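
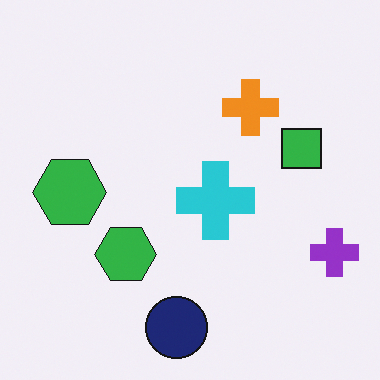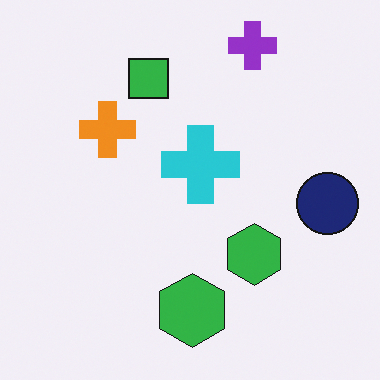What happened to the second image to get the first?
The first image is the second rotated 90° clockwise.

The purple cross sits in the top of the second image and the right of the first — consistent with a whole-image 90° clockwise rotation.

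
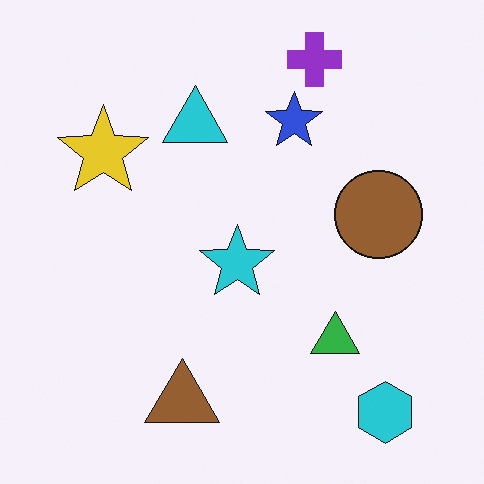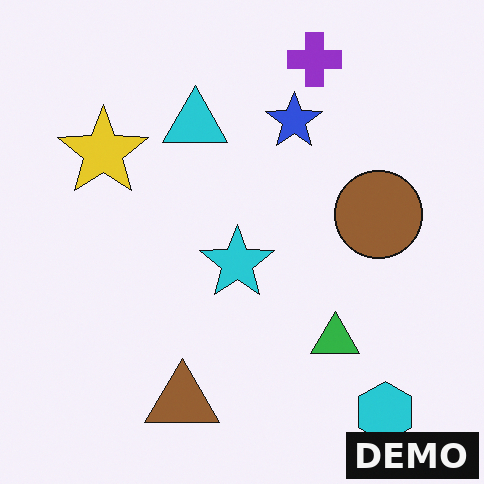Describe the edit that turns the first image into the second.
Watermarked with the text "DEMO" in the lower-right corner.

A dark label reading "DEMO" appears in the lower-right corner.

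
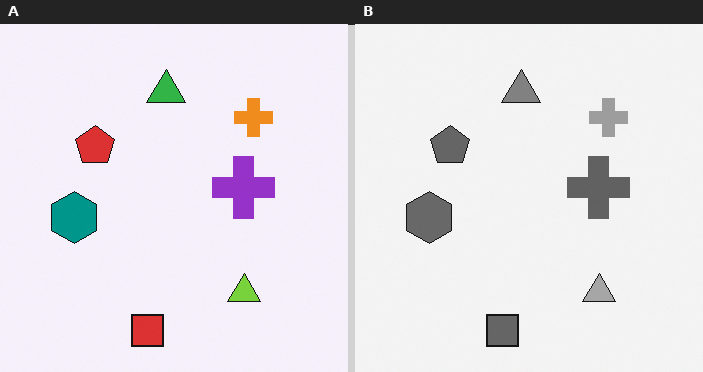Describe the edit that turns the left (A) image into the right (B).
Converted to grayscale.

All color is removed — every shape is now a shade of grey.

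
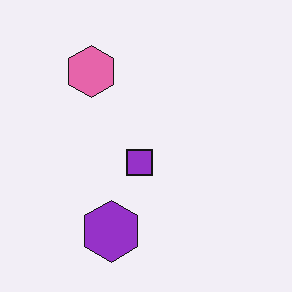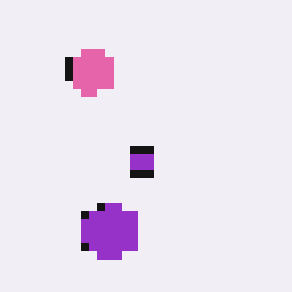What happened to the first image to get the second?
It was pixelated into visible square blocks.

Shapes are reduced to large square blocks; fine edges and outlines are lost — a downscale-then-upscale (mosaic) effect.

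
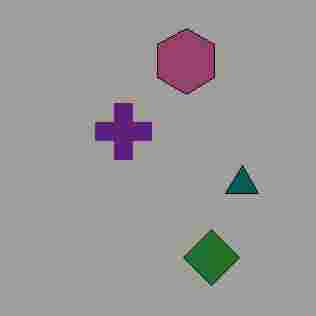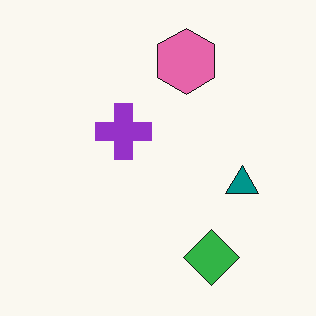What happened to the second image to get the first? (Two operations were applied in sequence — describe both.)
The transformation is: noticeably darkened, then degraded with heavy JPEG compression.

Every pixel — background and shapes alike — is uniformly darkened. Blocky 8×8 compression artifacts appear around shape edges and the flat background shows ringing — characteristic JPEG degradation.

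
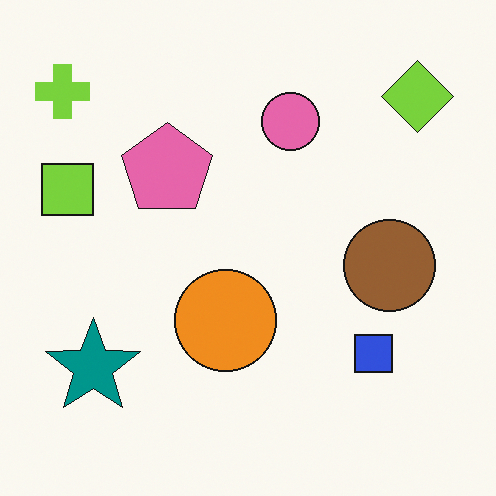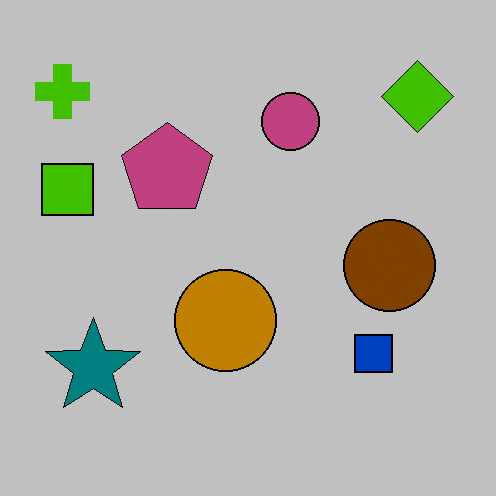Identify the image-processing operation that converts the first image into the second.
This is the original image heavily posterized to just a handful of flat colors.

Each flat color has snapped to a coarser quantized level — most visibly, the near-white background has dropped to a flat grey.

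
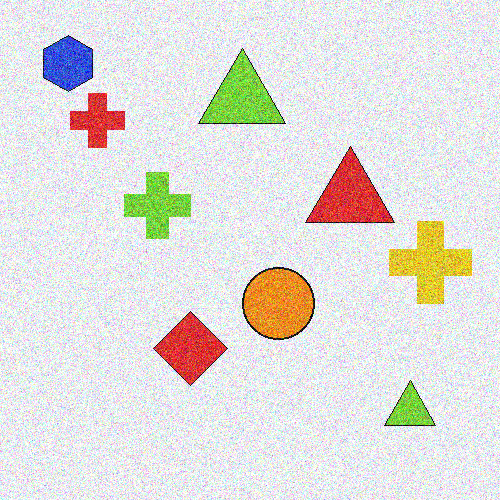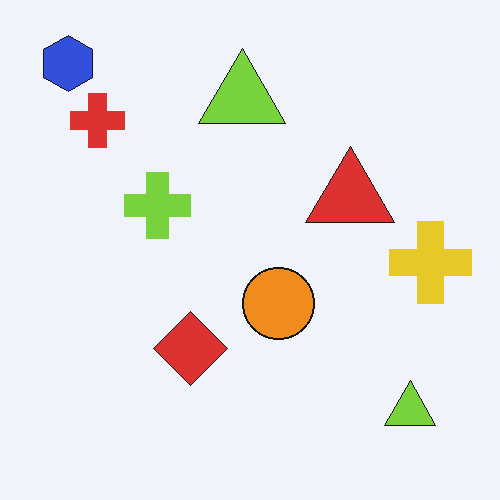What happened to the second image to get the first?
The first image is the second degraded with strong gaussian noise.

Random speckle covers the whole image, including the flat background.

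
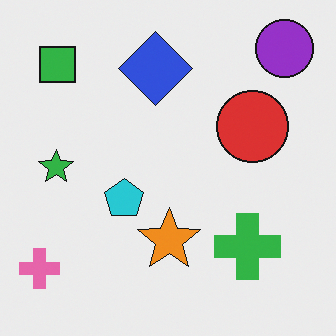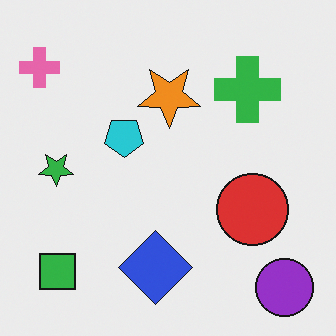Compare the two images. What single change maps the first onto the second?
The second image is the first flipped vertically (top ↔ bottom).

The purple circle is in the top-right of the first image and the bottom-right of the second — shapes on opposite sides of the horizontal midline have swapped in a mirror flip.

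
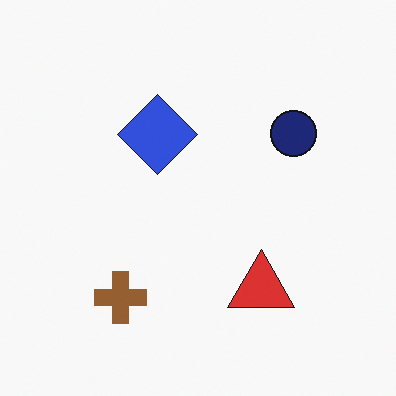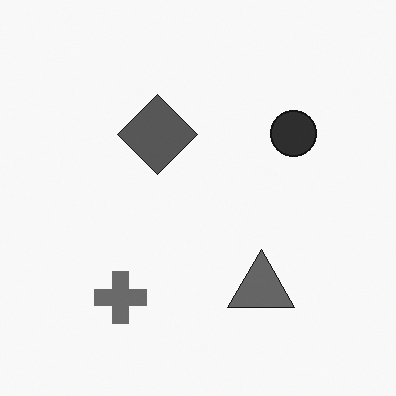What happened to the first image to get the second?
The transformation is: converted to grayscale.

All color is removed — every shape is now a shade of grey.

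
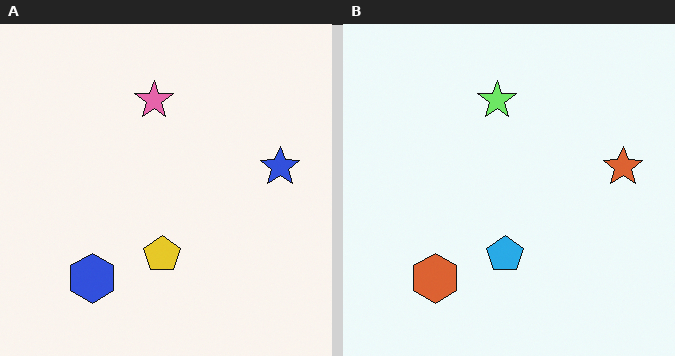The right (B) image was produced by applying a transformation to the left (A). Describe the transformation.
This is the original image hue-shifted by a moderate amount.

Every shape's color has rotated by the same amount around the hue wheel — a uniform hue shift.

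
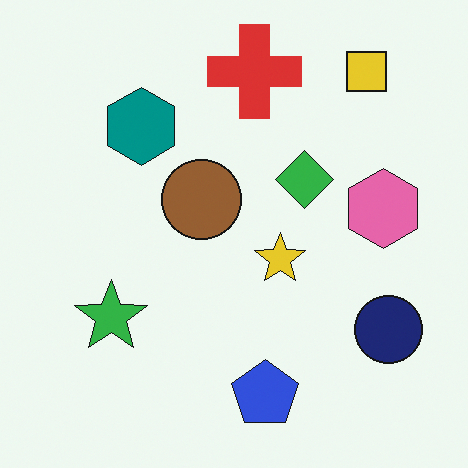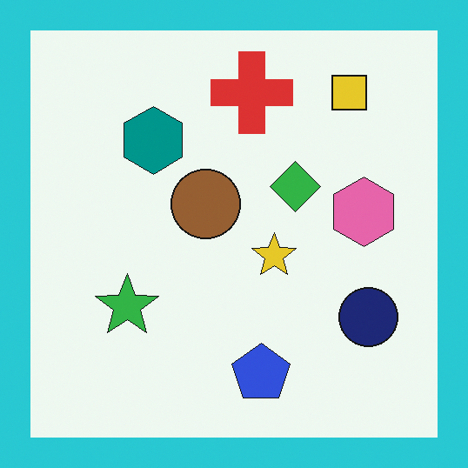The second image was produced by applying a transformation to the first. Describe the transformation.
The transformation is: framed with a cyan border.

A solid cyan frame runs around the edge of the second image, with the content slightly shrunk inside it.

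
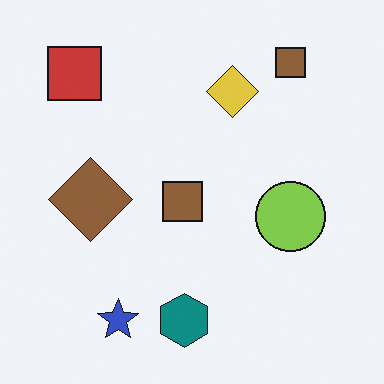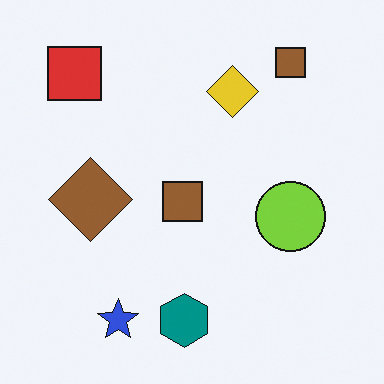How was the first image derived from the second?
The first image is the second slightly desaturated.

All colors are more muted and greyish — a global saturation change.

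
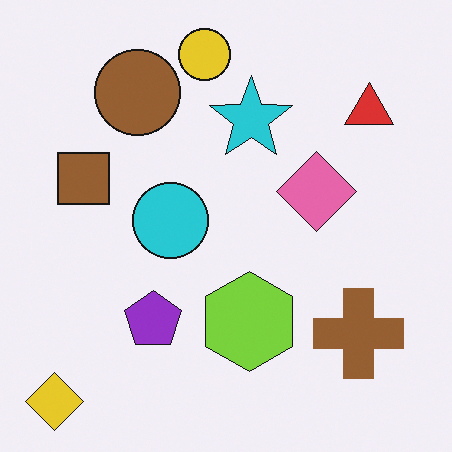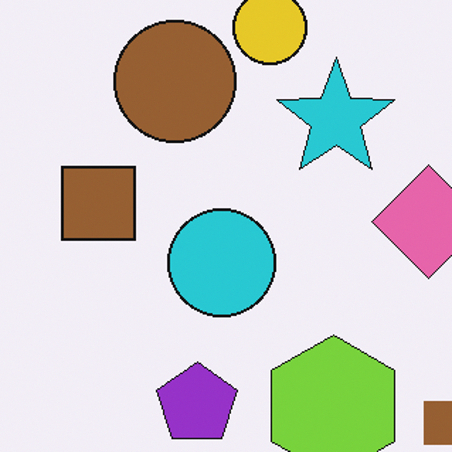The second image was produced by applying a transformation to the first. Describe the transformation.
Cropped slightly and scaled back up.

The visible shapes are larger and the field of view is narrower; shapes near the original edges may be partly or wholly outside the frame — a crop-and-rescale.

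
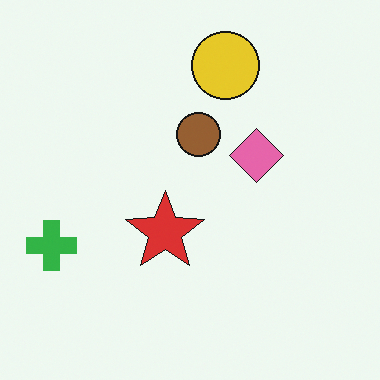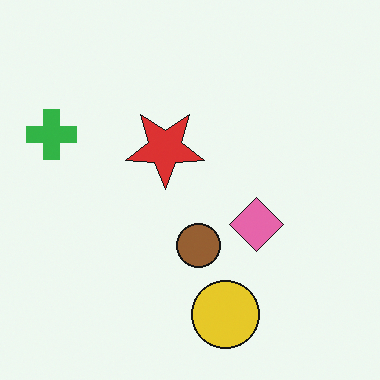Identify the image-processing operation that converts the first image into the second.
The transformation is: flipped vertically (top ↔ bottom).

The yellow circle is in the top of the first image and the bottom of the second — shapes on opposite sides of the horizontal midline have swapped in a mirror flip.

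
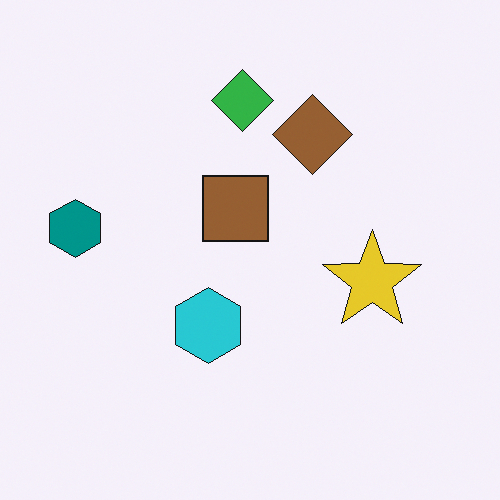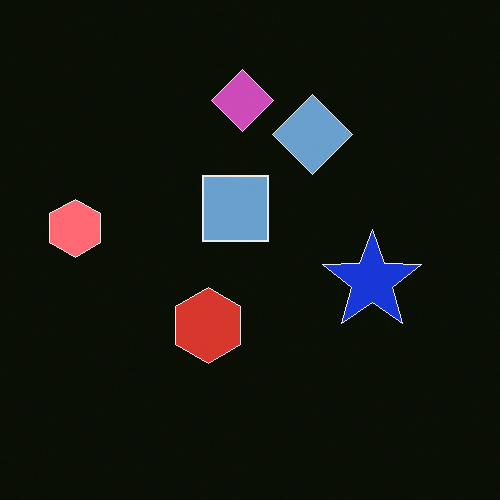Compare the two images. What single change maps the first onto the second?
This is the original image color-inverted (negative).

The light background has become dark and every shape's color is its complement — a photographic negative.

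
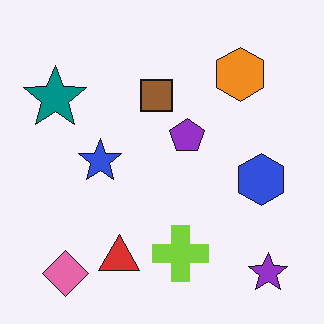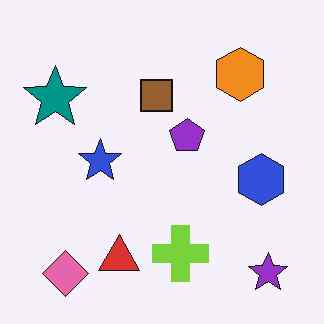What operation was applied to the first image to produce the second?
It was given moderate JPEG compression.

Blocky 8×8 compression artifacts appear around shape edges and the flat background shows ringing — characteristic JPEG degradation.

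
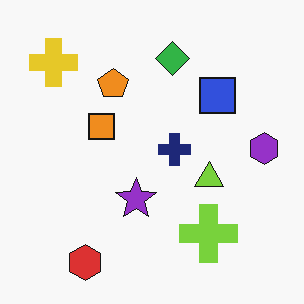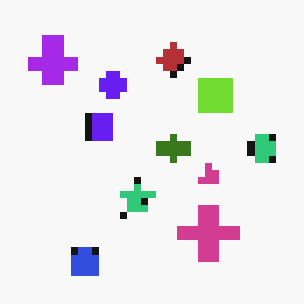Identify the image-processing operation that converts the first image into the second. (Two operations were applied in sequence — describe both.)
It was hue-shifted through roughly half the color wheel, then moderately pixelated.

Every shape's color has rotated by the same amount around the hue wheel — a uniform hue shift. Shapes are reduced to large square blocks; fine edges and outlines are lost — a downscale-then-upscale (mosaic) effect.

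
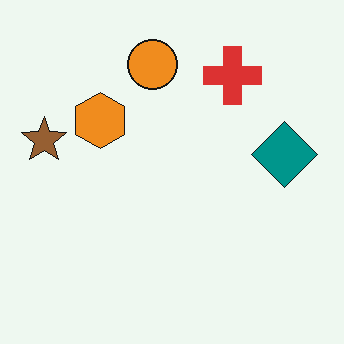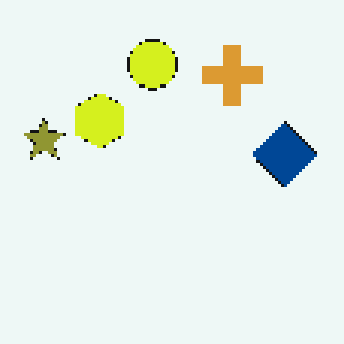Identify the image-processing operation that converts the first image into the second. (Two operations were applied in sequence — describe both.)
It was hue-shifted by a small amount, then mildly pixelated.

Every shape's color has rotated by the same amount around the hue wheel — a uniform hue shift. Shapes are reduced to large square blocks; fine edges and outlines are lost — a downscale-then-upscale (mosaic) effect.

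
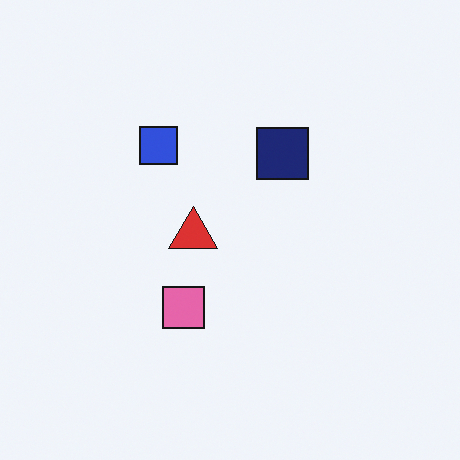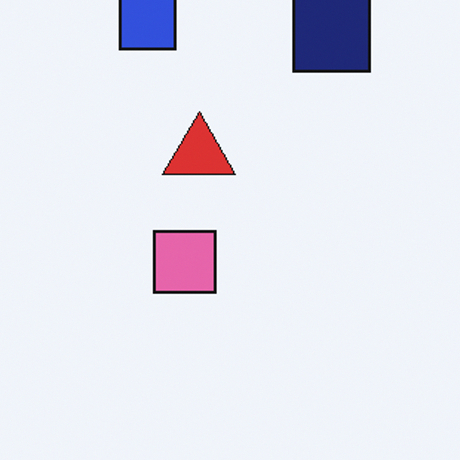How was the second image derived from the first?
The second image is the first cropped to a modestly smaller region and rescaled.

The visible shapes are larger and the field of view is narrower; shapes near the original edges may be partly or wholly outside the frame — a crop-and-rescale.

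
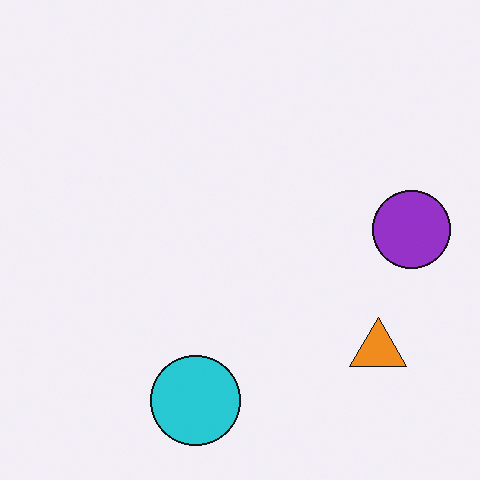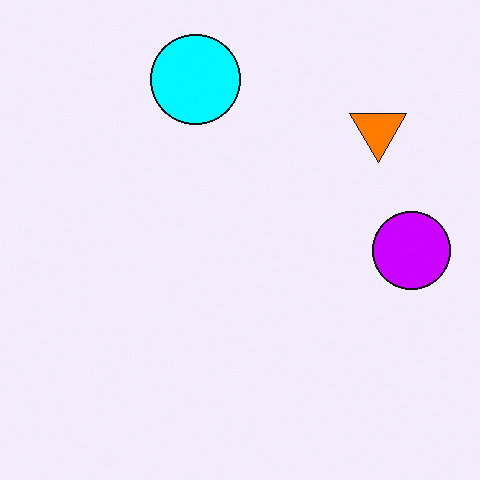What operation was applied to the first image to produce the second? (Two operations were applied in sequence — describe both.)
This is the original image heavily oversaturated, then flipped vertically (top ↔ bottom).

All colors are more vivid — a global saturation change. The cyan circle is in the bottom of the first image and the top of the second — shapes on opposite sides of the horizontal midline have swapped in a mirror flip.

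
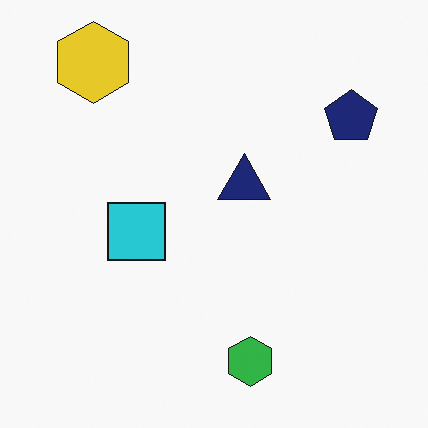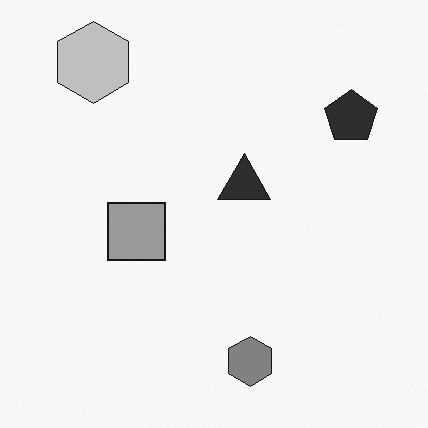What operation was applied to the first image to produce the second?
Converted to grayscale.

All color is removed — every shape is now a shade of grey.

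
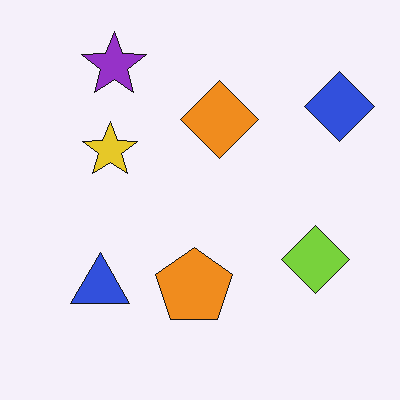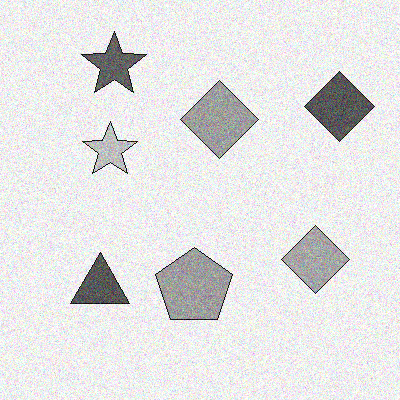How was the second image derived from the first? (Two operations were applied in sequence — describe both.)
The image was converted to grayscale, then degraded with moderate additive noise.

All color is removed — every shape is now a shade of grey. Random speckle covers the whole image, including the flat background.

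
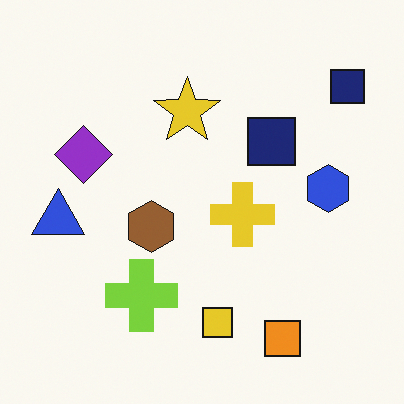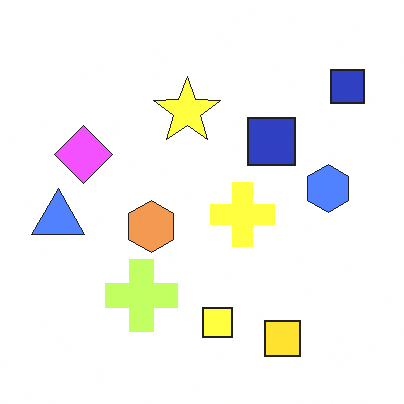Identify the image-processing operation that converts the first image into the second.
Substantially brightened.

Every pixel — background and shapes alike — is uniformly brightened.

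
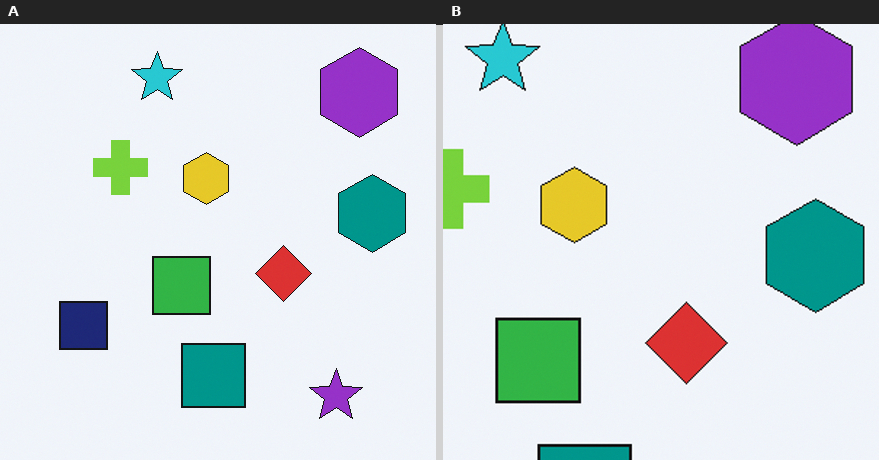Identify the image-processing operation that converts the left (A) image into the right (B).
The right (B) image is the left (A) cropped to a modestly smaller region and rescaled.

The visible shapes are larger and the field of view is narrower; shapes near the original edges may be partly or wholly outside the frame — a crop-and-rescale.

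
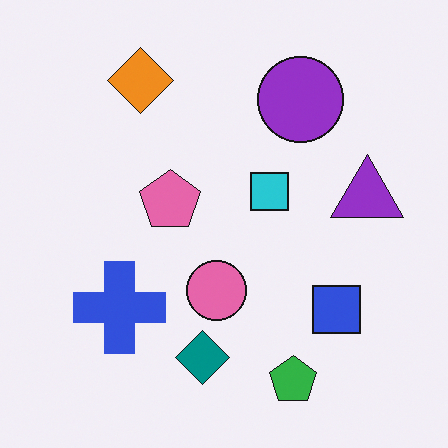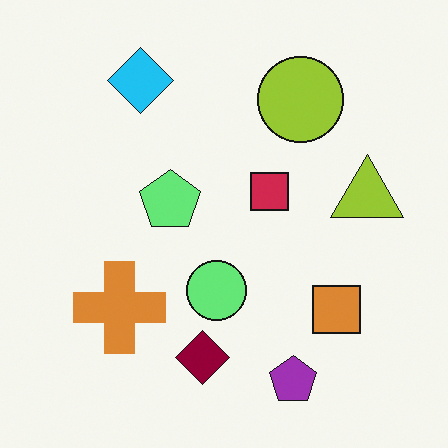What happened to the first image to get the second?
The transformation is: hue-shifted through roughly half the color wheel.

Every shape's color has rotated by the same amount around the hue wheel — a uniform hue shift.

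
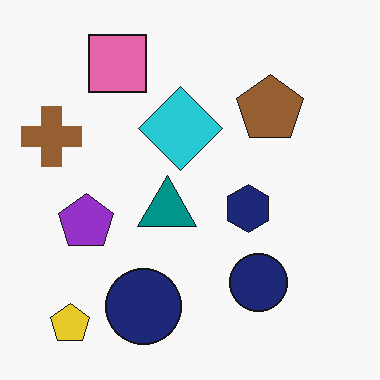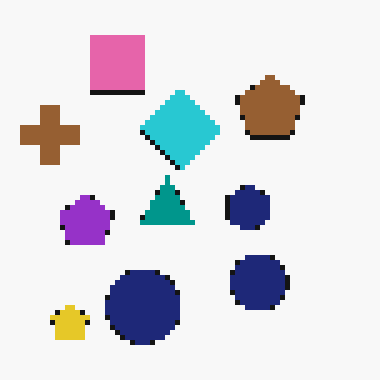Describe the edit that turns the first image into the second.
The second image is the first mildly pixelated.

Shapes are reduced to large square blocks; fine edges and outlines are lost — a downscale-then-upscale (mosaic) effect.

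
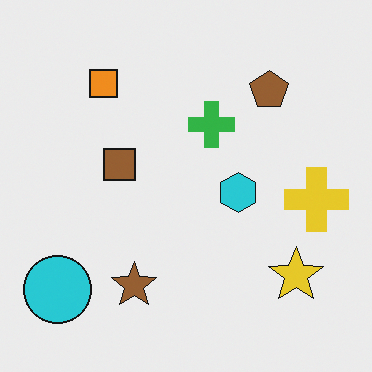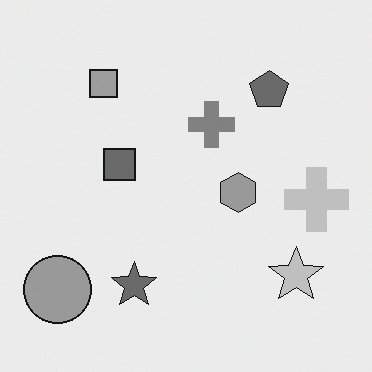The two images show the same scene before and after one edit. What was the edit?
It was converted to grayscale.

All color is removed — every shape is now a shade of grey.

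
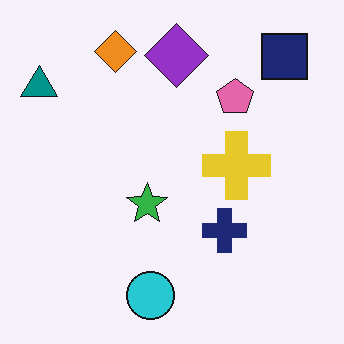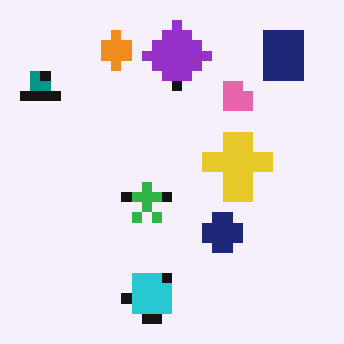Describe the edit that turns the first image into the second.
The second image is the first coarsely pixelated.

Shapes are reduced to large square blocks; fine edges and outlines are lost — a downscale-then-upscale (mosaic) effect.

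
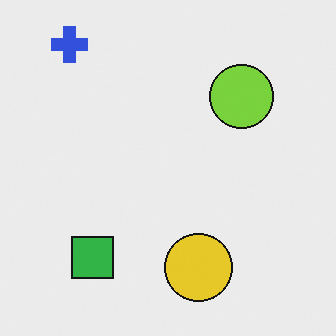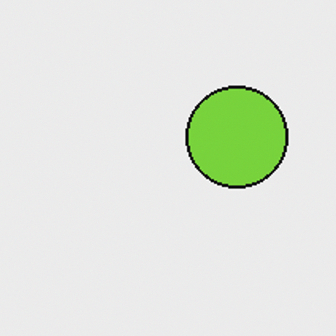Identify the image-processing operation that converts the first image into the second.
Cropped slightly and scaled back up.

The visible shapes are larger and the field of view is narrower; shapes near the original edges may be partly or wholly outside the frame — a crop-and-rescale.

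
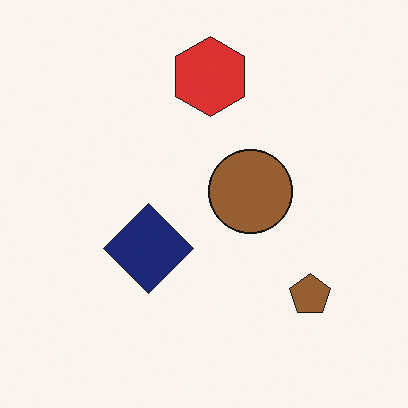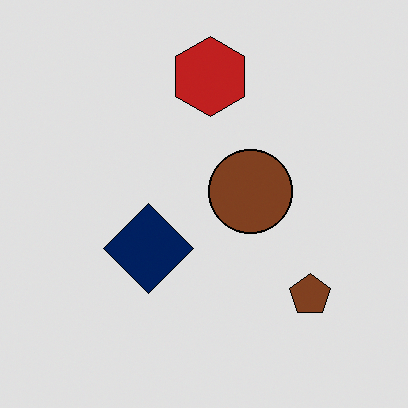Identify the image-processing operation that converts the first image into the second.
The image was posterized to a reduced palette.

Each flat color has snapped to a coarser quantized level — most visibly, the near-white background has dropped to a flat grey.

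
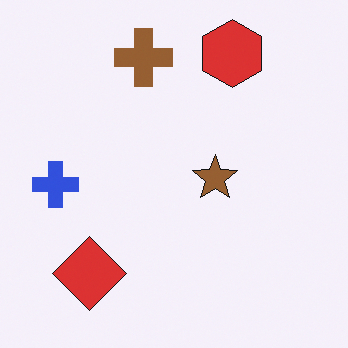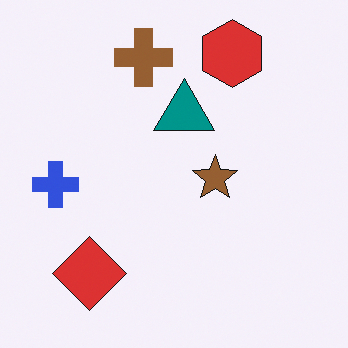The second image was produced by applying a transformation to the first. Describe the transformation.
The image was overlaid with an additional teal triangle.

A teal triangle appears in the second image that is absent from the first.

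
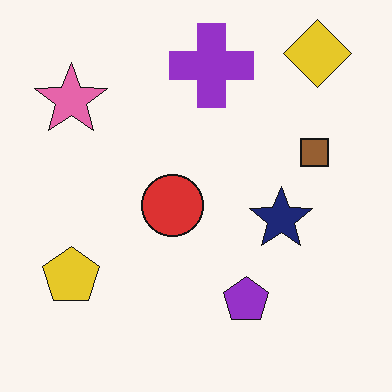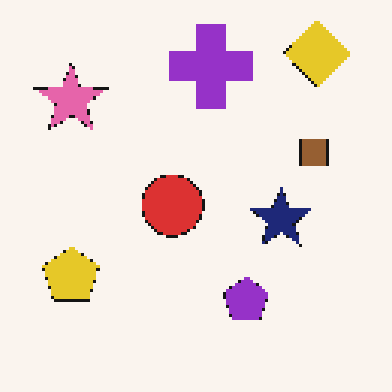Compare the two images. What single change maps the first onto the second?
The image was lightly pixelated (a mild mosaic effect).

Shapes are reduced to large square blocks; fine edges and outlines are lost — a downscale-then-upscale (mosaic) effect.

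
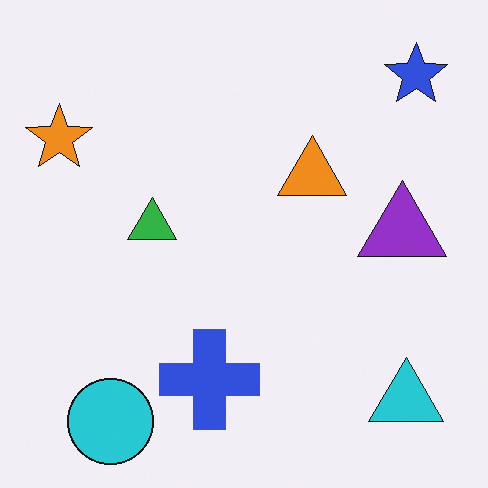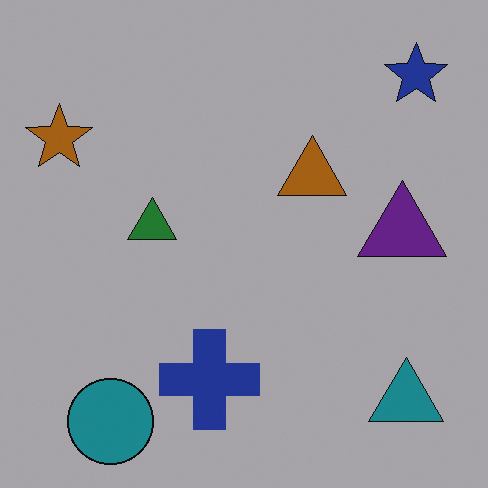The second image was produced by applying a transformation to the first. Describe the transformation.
This is the original image darkened a lot.

Every pixel — background and shapes alike — is uniformly darkened.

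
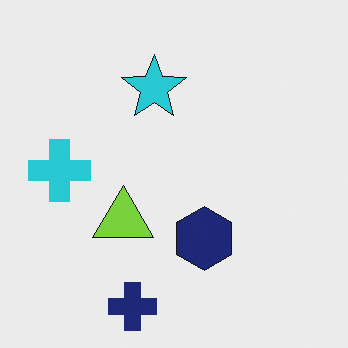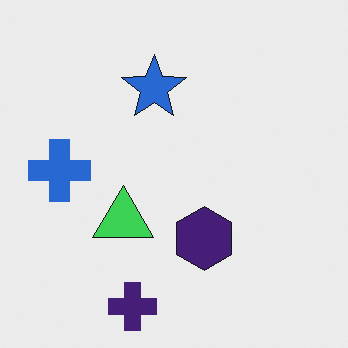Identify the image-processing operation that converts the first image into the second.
The image was hue-shifted by a small amount.

Every shape's color has rotated by the same amount around the hue wheel — a uniform hue shift.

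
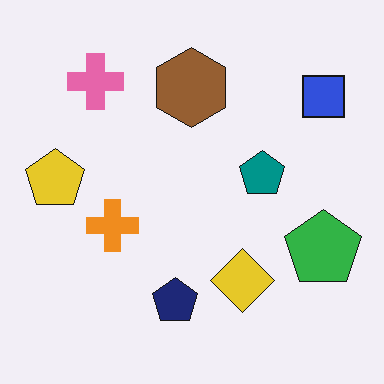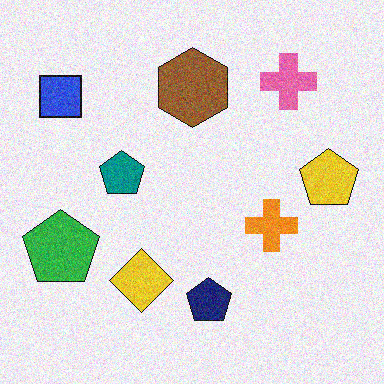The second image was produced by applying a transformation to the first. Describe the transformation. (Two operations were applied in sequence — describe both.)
It was flipped horizontally (left ↔ right), then degraded with visible gaussian noise.

The yellow pentagon is in the left of the first image and the right of the second — shapes on opposite sides of the vertical midline have swapped in a mirror flip. Random speckle covers the whole image, including the flat background.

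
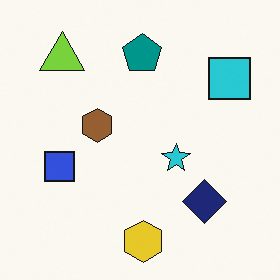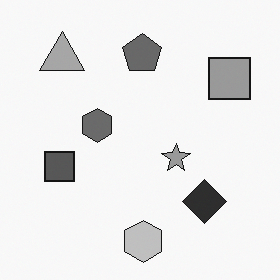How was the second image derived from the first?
The second image is the first converted to grayscale.

All color is removed — every shape is now a shade of grey.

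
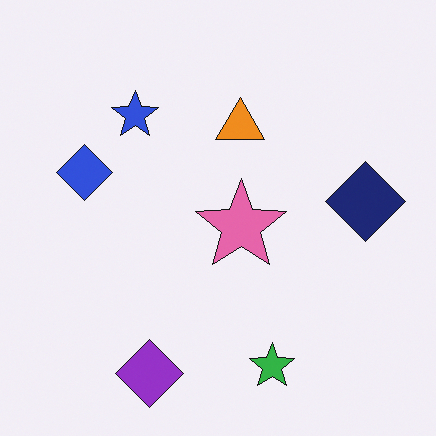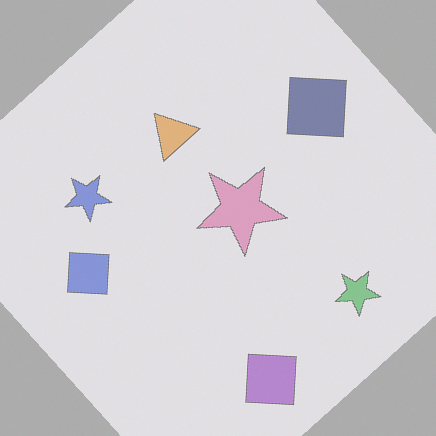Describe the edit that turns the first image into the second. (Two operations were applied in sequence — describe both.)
It was rotated counter-clockwise by a large amount — several tens of degrees, then washed out (contrast reduced).

Every shape is tilted by the same angle and the image corners show triangular fill wedges — a whole-image rotation by a non-right angle. Tones are pushed toward mid-grey across the whole image — a global contrast change.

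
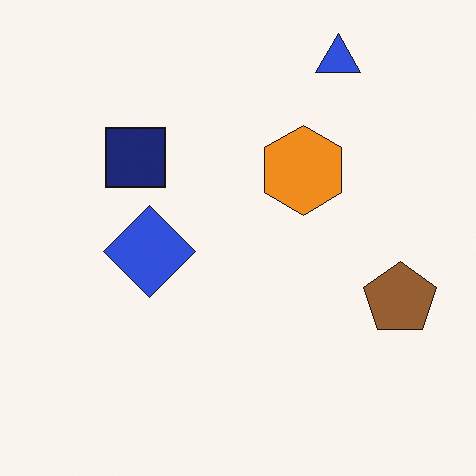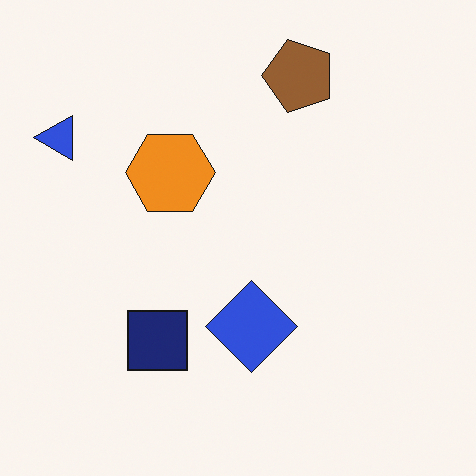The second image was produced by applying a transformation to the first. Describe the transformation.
This is the original image rotated 90° counter-clockwise.

The blue triangle sits in the top-right of the first image and the top-left of the second — consistent with a whole-image 90° counter-clockwise rotation.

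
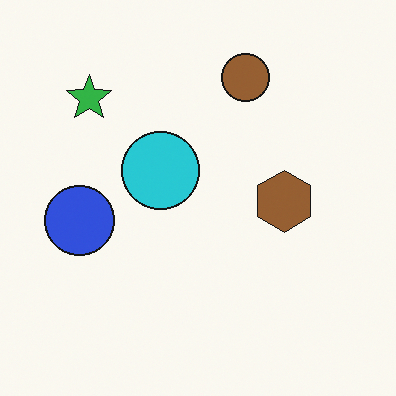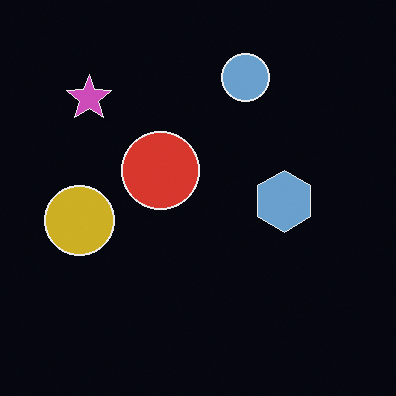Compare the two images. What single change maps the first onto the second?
The second image is the first color-inverted (negative).

The light background has become dark and every shape's color is its complement — a photographic negative.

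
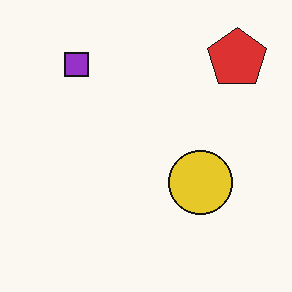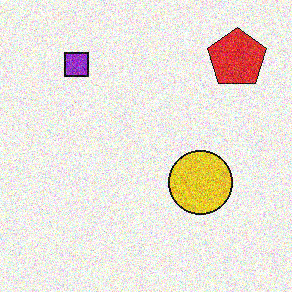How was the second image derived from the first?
The transformation is: degraded with heavy additive noise.

Random speckle covers the whole image, including the flat background.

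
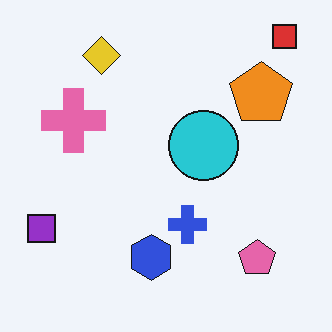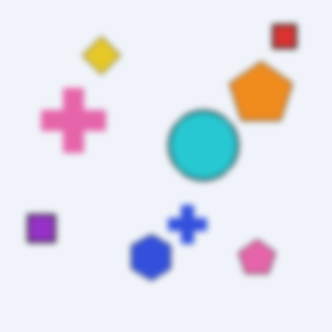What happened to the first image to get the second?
The second image is the first noticeably gaussian-blurred.

Shape edges and outlines are uniformly softened across the whole image.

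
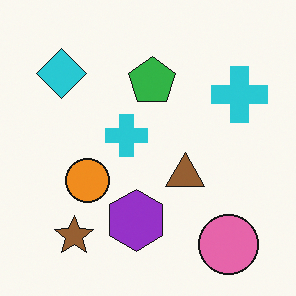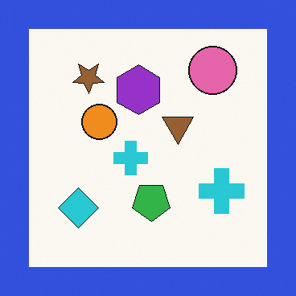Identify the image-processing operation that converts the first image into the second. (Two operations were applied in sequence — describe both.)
This is the original image flipped vertically (top ↔ bottom), then framed with a blue border.

The pink circle is in the bottom-right of the first image and the top-right of the second — shapes on opposite sides of the horizontal midline have swapped in a mirror flip. A solid blue frame runs around the edge of the second image, with the content slightly shrunk inside it.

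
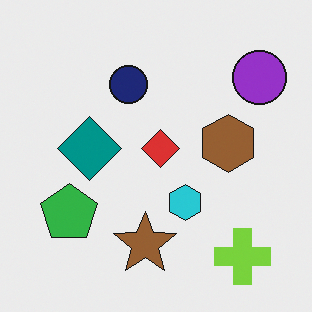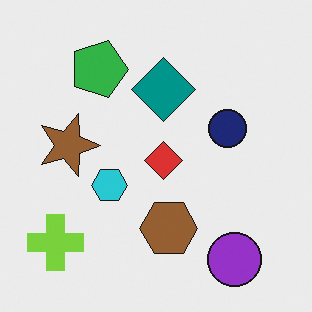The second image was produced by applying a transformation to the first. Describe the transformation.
The second image is the first rotated 90° clockwise.

The lime cross sits in the bottom-right of the first image and the bottom-left of the second — consistent with a whole-image 90° clockwise rotation.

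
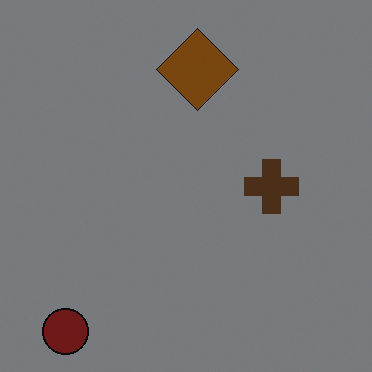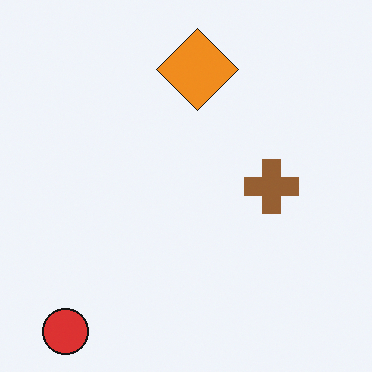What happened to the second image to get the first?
The image was darkened a lot.

Every pixel — background and shapes alike — is uniformly darkened.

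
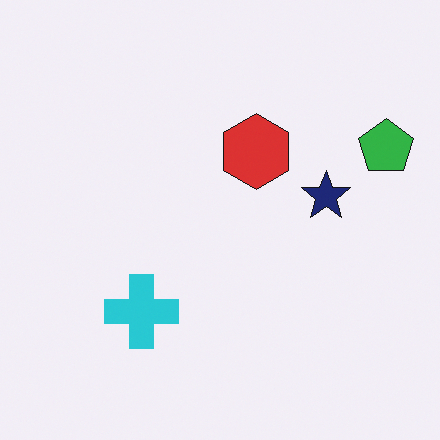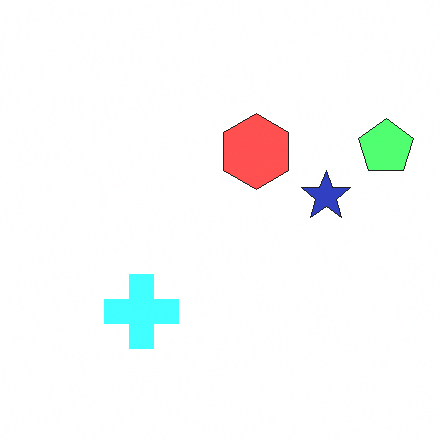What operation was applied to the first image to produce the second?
This is the original image noticeably brightened.

Every pixel — background and shapes alike — is uniformly brightened.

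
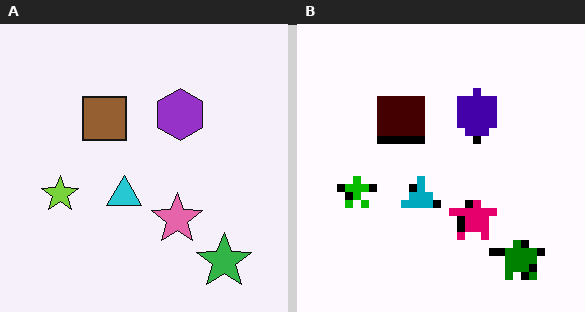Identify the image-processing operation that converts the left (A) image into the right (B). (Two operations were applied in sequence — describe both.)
The image was pixelated into visible square blocks, then boosted in contrast.

Shapes are reduced to large square blocks; fine edges and outlines are lost — a downscale-then-upscale (mosaic) effect. Tones are pushed away from mid-grey across the whole image — a global contrast change.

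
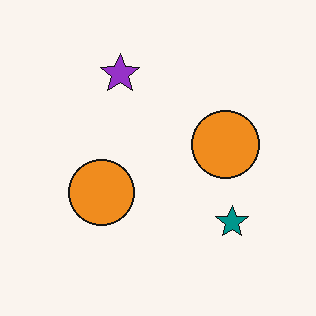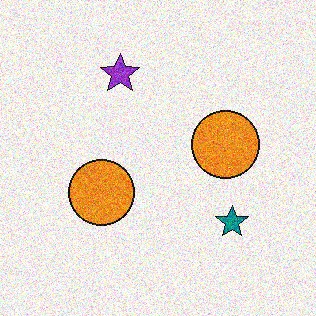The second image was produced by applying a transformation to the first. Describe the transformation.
This is the original image degraded with strong gaussian noise.

Random speckle covers the whole image, including the flat background.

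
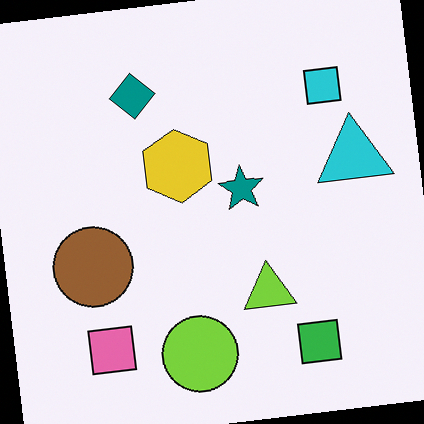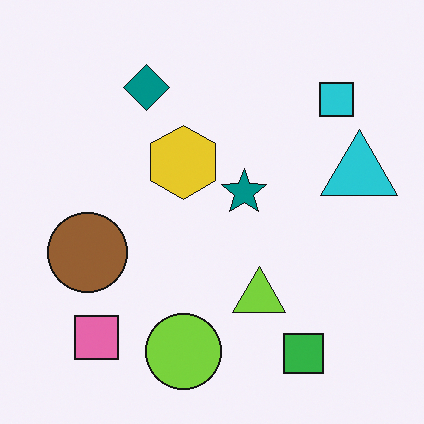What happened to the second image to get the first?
It was rotated counter-clockwise by a slight angle.

Every shape is tilted by the same angle and the image corners show triangular fill wedges — a whole-image rotation by a non-right angle.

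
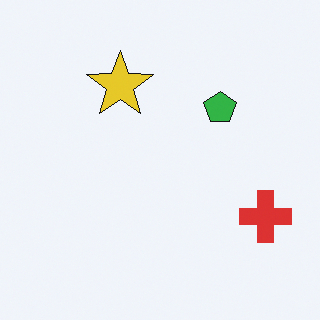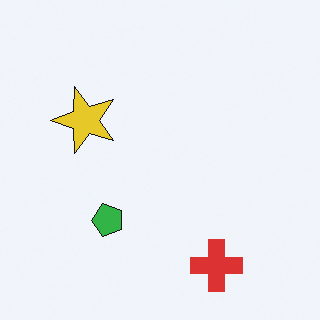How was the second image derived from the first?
The second image is the first transposed (reflected across the top-left ↔ bottom-right diagonal).

Shapes have swapped their row and column positions — what was in the top-right is now in the bottom-left — a diagonal reflection.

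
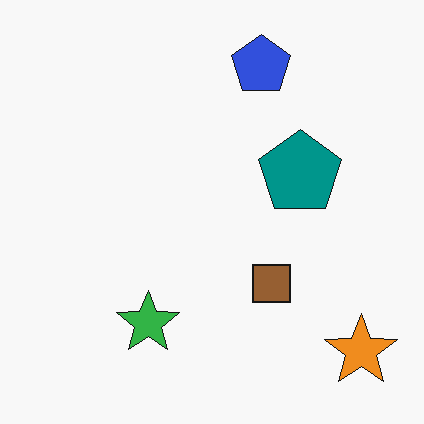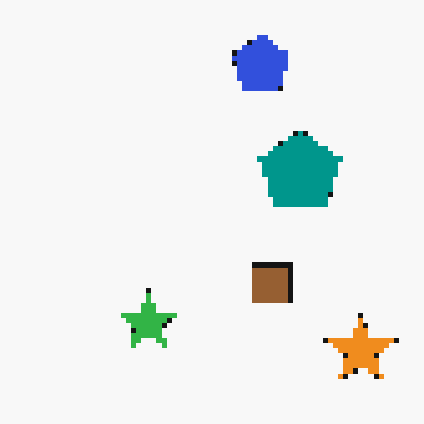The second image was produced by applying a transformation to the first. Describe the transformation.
It was lightly pixelated (a mild mosaic effect).

Shapes are reduced to large square blocks; fine edges and outlines are lost — a downscale-then-upscale (mosaic) effect.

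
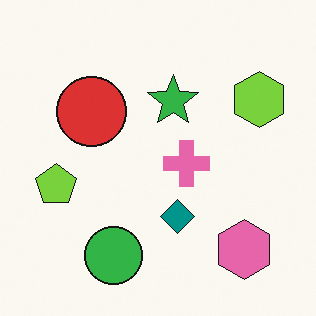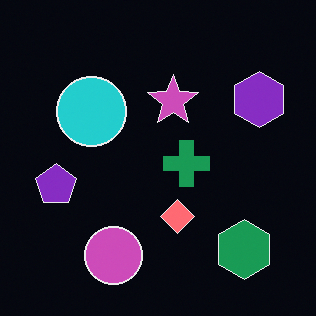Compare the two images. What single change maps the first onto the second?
It was color-inverted (negative).

The light background has become dark and every shape's color is its complement — a photographic negative.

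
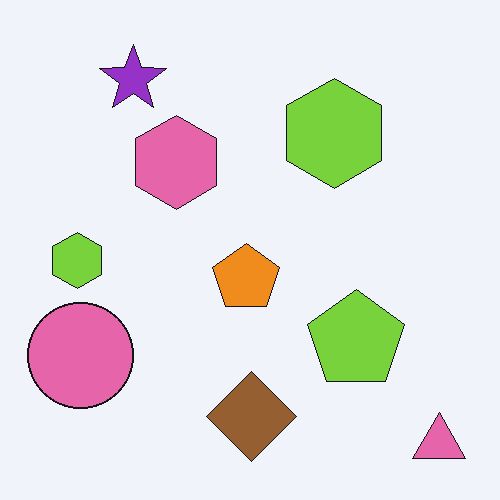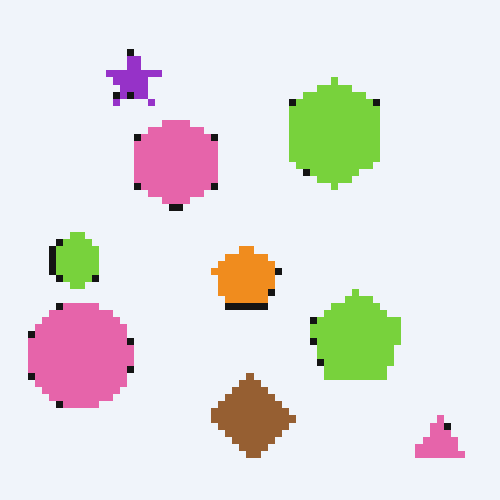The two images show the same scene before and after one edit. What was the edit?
The transformation is: pixelated into visible square blocks.

Shapes are reduced to large square blocks; fine edges and outlines are lost — a downscale-then-upscale (mosaic) effect.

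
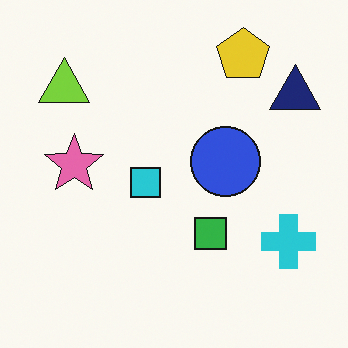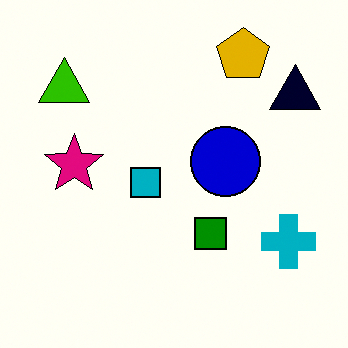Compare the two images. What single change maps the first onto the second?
This is the original image given much higher contrast.

Tones are pushed away from mid-grey across the whole image — a global contrast change.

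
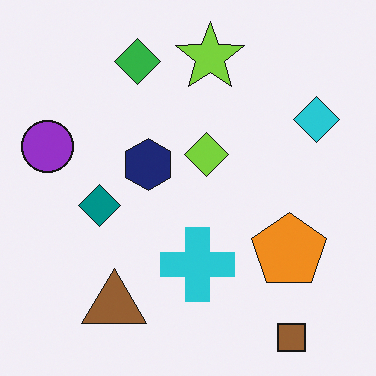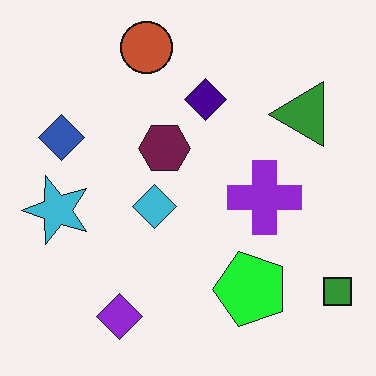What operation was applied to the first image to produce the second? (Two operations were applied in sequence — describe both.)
It was hue-shifted noticeably, then transposed (reflected across the top-left ↔ bottom-right diagonal).

Every shape's color has rotated by the same amount around the hue wheel — a uniform hue shift. Shapes have swapped their row and column positions — what was in the top-right is now in the bottom-left — a diagonal reflection.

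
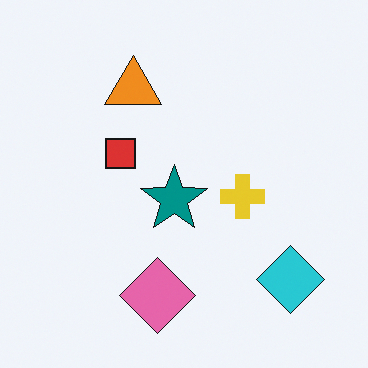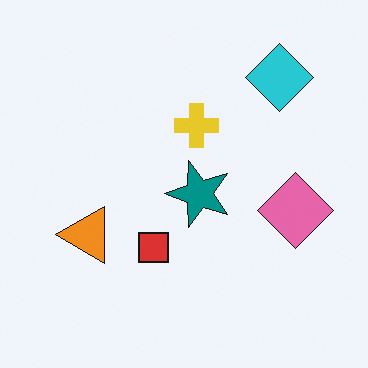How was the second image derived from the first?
The second image is the first rotated 90° counter-clockwise.

The cyan diamond sits in the bottom-right of the first image and the top-right of the second — consistent with a whole-image 90° counter-clockwise rotation.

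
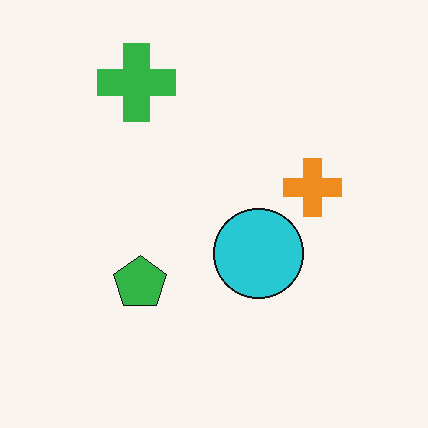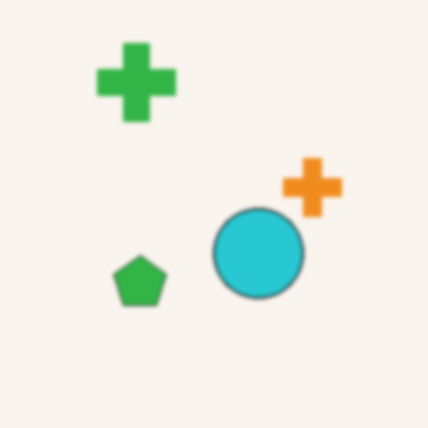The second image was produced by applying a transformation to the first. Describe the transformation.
The image was slightly softened.

Shape edges and outlines are uniformly softened across the whole image.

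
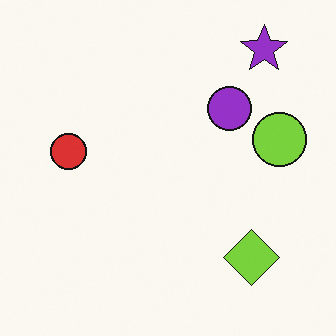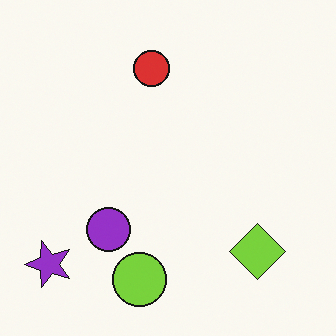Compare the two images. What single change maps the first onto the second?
The transformation is: transposed (reflected across the top-left ↔ bottom-right diagonal).

Shapes have swapped their row and column positions — what was in the top-right is now in the bottom-left — a diagonal reflection.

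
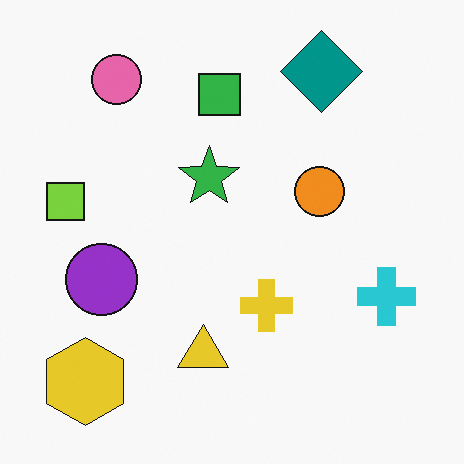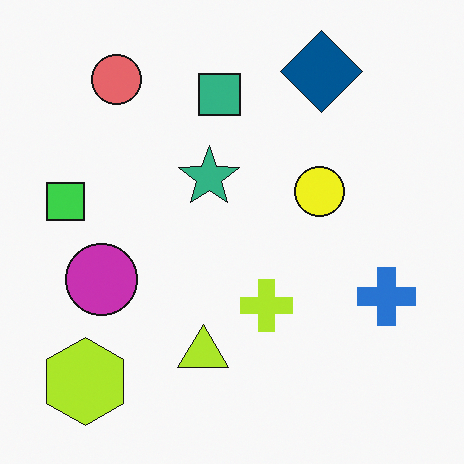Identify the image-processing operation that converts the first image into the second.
This is the original image hue-shifted slightly.

Every shape's color has rotated by the same amount around the hue wheel — a uniform hue shift.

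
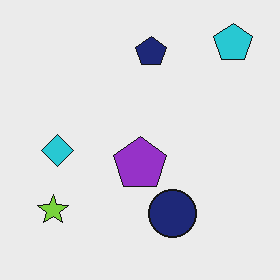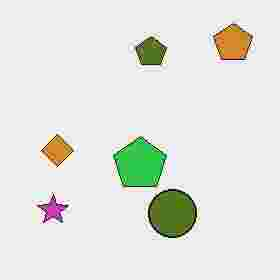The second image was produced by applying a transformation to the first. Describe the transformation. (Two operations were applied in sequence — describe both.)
Hue-shifted by a large amount, then degraded with heavy JPEG compression.

Every shape's color has rotated by the same amount around the hue wheel — a uniform hue shift. Blocky 8×8 compression artifacts appear around shape edges and the flat background shows ringing — characteristic JPEG degradation.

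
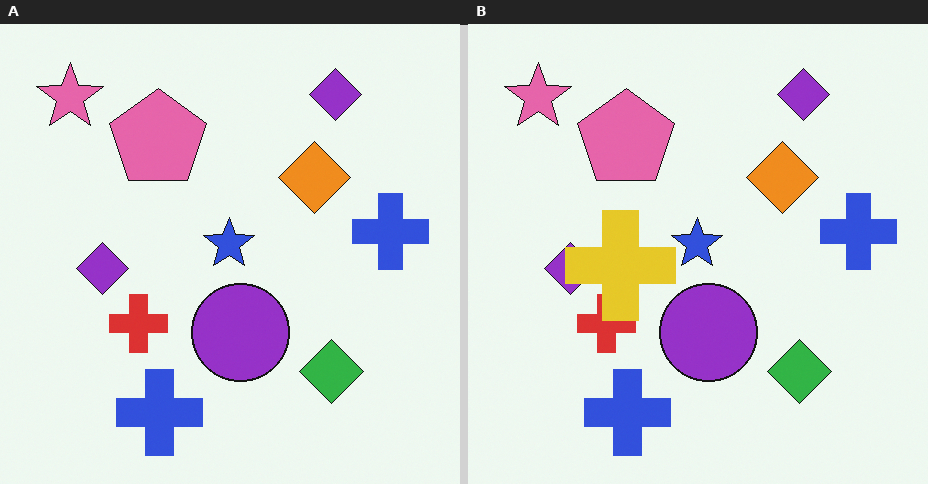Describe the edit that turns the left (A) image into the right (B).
It was overlaid with an additional yellow cross.

A yellow cross appears in the right (B) image that is absent from the left (A).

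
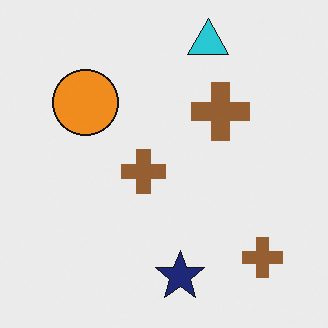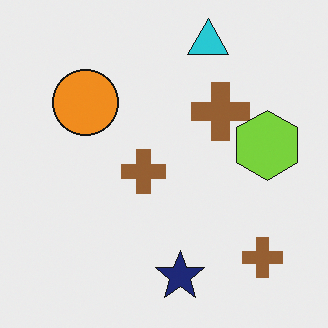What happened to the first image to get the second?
It was overlaid with an additional lime hexagon.

A lime hexagon appears in the second image that is absent from the first.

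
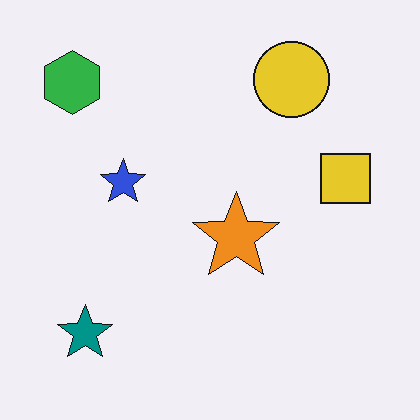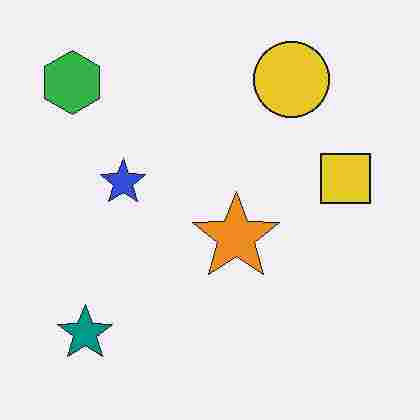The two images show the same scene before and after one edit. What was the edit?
The image was heavily JPEG-compressed with obvious blocking artifacts.

Blocky 8×8 compression artifacts appear around shape edges and the flat background shows ringing — characteristic JPEG degradation.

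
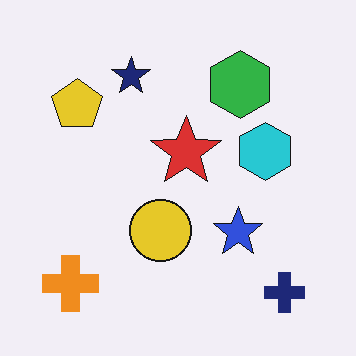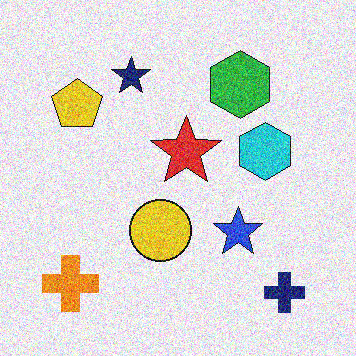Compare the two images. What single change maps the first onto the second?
The image was degraded with a thick layer of grain.

Random speckle covers the whole image, including the flat background.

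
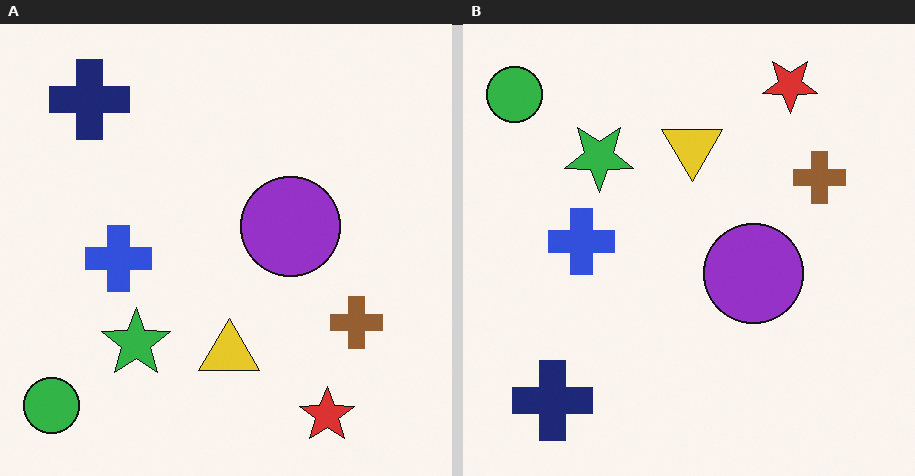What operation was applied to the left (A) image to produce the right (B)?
The right (B) image is the left (A) flipped vertically (top ↔ bottom).

The red star is in the bottom-right of the left (A) image and the top-right of the right (B) — shapes on opposite sides of the horizontal midline have swapped in a mirror flip.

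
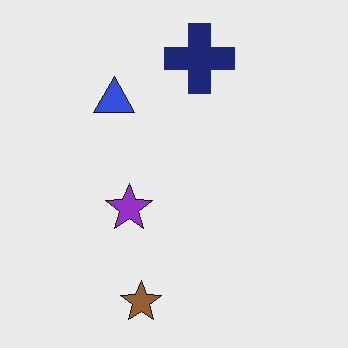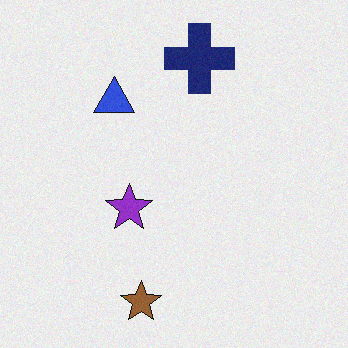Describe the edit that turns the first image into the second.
This is the original image degraded with a light layer of grain.

Random speckle covers the whole image, including the flat background.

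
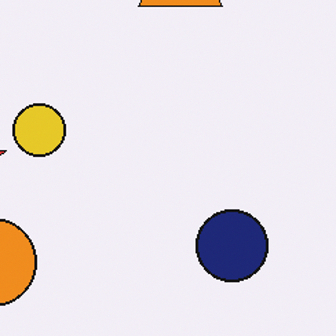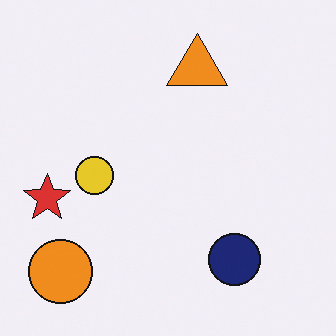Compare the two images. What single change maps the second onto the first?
The image was cropped to a modestly smaller region and rescaled.

The visible shapes are larger and the field of view is narrower; shapes near the original edges may be partly or wholly outside the frame — a crop-and-rescale.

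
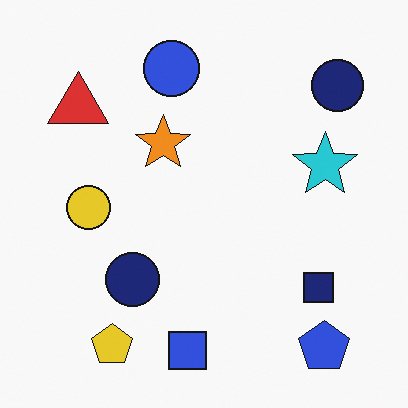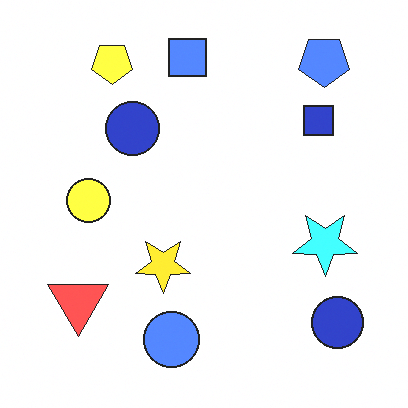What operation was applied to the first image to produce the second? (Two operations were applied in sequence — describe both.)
Noticeably brightened, then flipped vertically (top ↔ bottom).

Every pixel — background and shapes alike — is uniformly brightened. The blue square is in the bottom of the first image and the top of the second — shapes on opposite sides of the horizontal midline have swapped in a mirror flip.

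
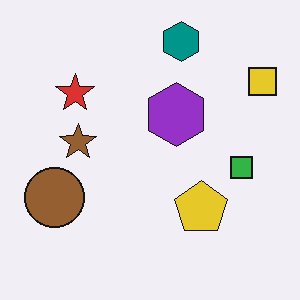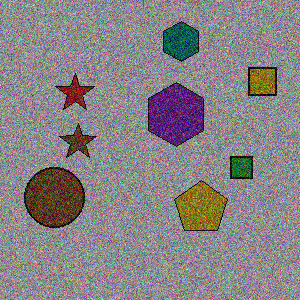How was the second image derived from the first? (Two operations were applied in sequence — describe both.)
It was darkened a lot, then degraded with strong gaussian noise.

Every pixel — background and shapes alike — is uniformly darkened. Random speckle covers the whole image, including the flat background.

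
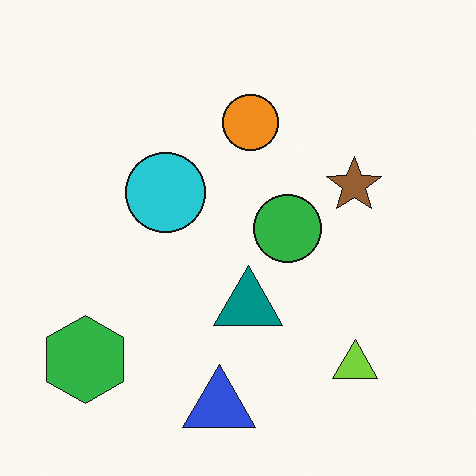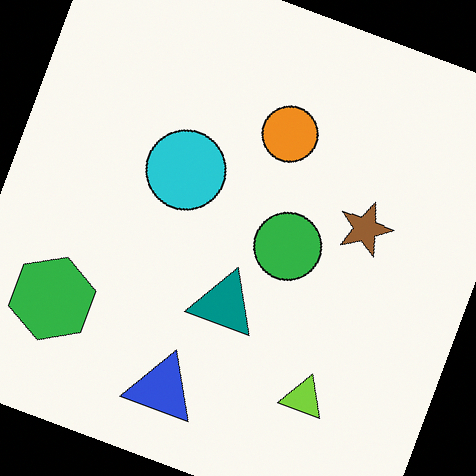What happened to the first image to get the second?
This is the original image rotated clockwise by a clearly visible amount.

Every shape is tilted by the same angle and the image corners show triangular fill wedges — a whole-image rotation by a non-right angle.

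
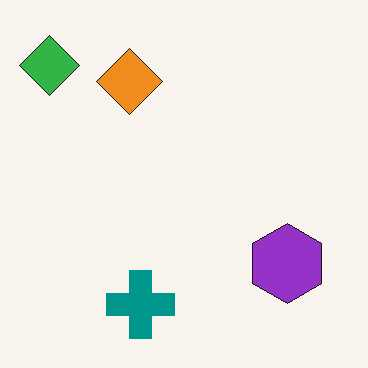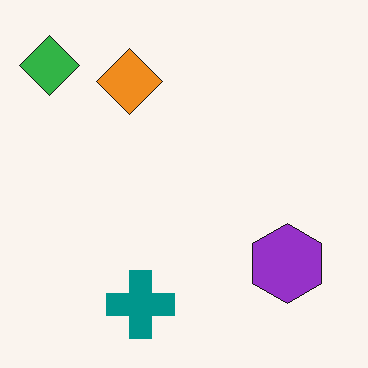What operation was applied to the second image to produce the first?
The image was JPEG-compressed with visible artifacts.

Blocky 8×8 compression artifacts appear around shape edges and the flat background shows ringing — characteristic JPEG degradation.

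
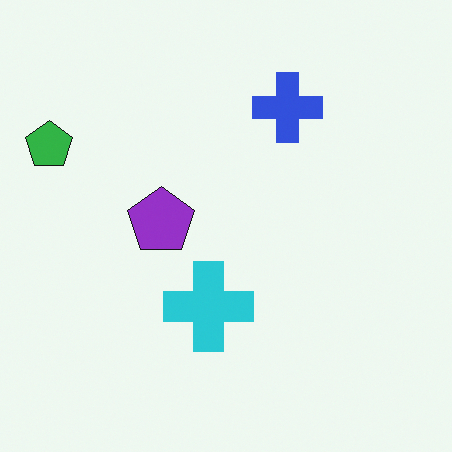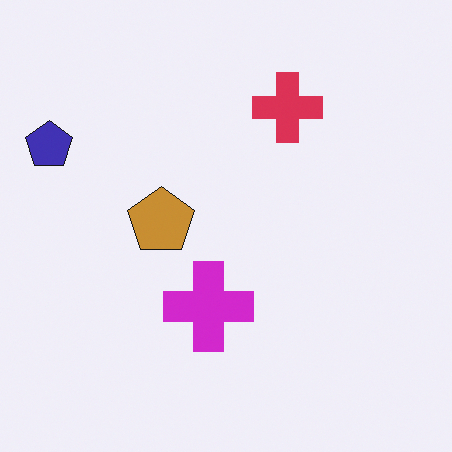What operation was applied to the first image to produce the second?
This is the original image hue-shifted noticeably.

Every shape's color has rotated by the same amount around the hue wheel — a uniform hue shift.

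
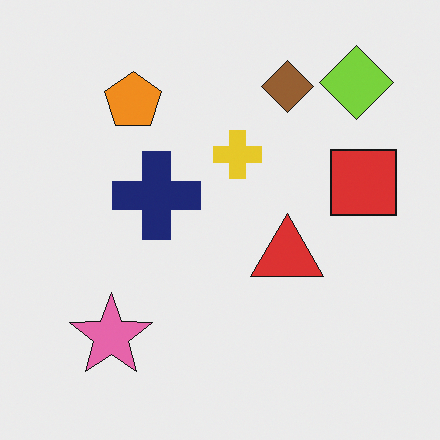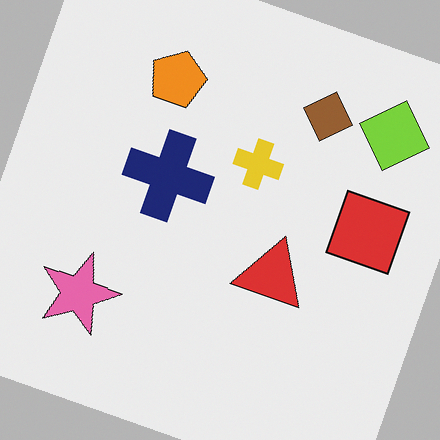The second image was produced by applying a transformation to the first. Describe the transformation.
The transformation is: rotated clockwise by a clearly visible amount.

Every shape is tilted by the same angle and the image corners show triangular fill wedges — a whole-image rotation by a non-right angle.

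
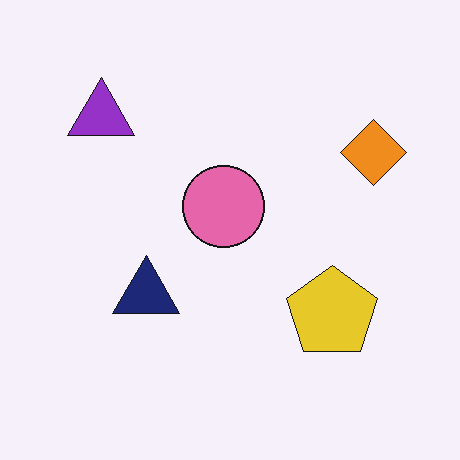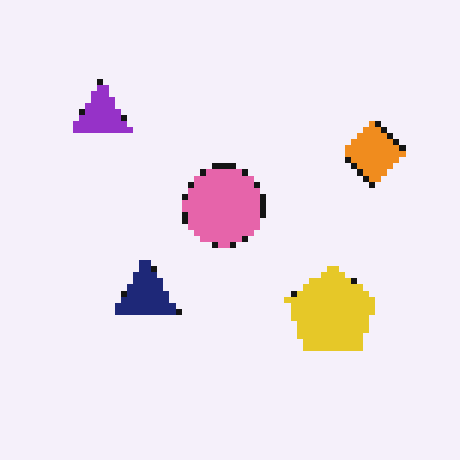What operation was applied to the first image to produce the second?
The second image is the first pixelated into visible square blocks.

Shapes are reduced to large square blocks; fine edges and outlines are lost — a downscale-then-upscale (mosaic) effect.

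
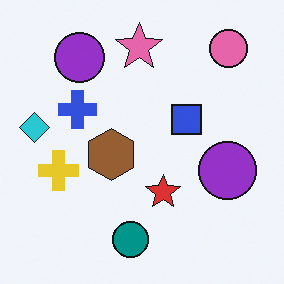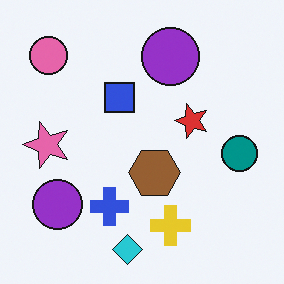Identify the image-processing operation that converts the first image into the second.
The transformation is: rotated 90° counter-clockwise.

The pink circle sits in the top-right of the first image and the top-left of the second — consistent with a whole-image 90° counter-clockwise rotation.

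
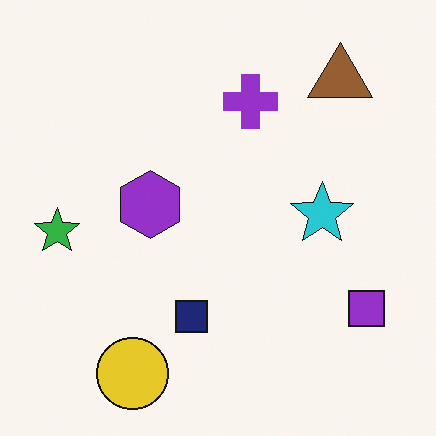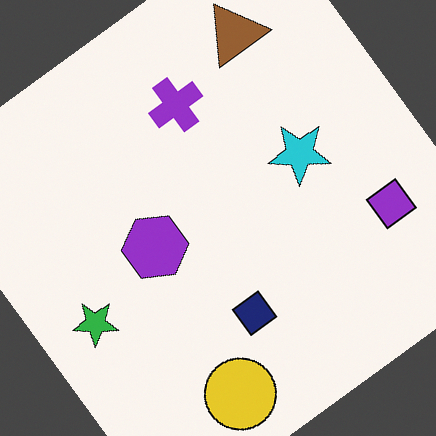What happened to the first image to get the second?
The image was rotated counter-clockwise by a large amount — several tens of degrees.

Every shape is tilted by the same angle and the image corners show triangular fill wedges — a whole-image rotation by a non-right angle.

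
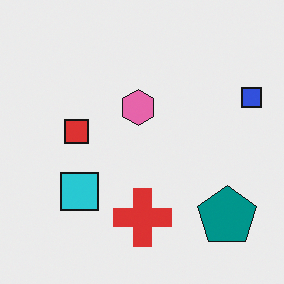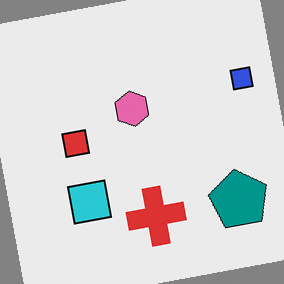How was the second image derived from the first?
The transformation is: rotated counter-clockwise by a few degrees.

Every shape is tilted by the same angle and the image corners show triangular fill wedges — a whole-image rotation by a non-right angle.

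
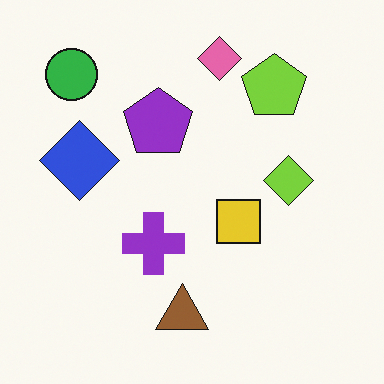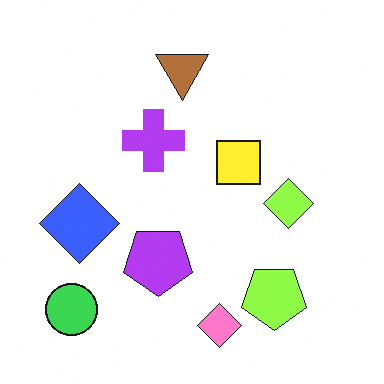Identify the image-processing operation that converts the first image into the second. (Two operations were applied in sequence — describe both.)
It was flipped vertically (top ↔ bottom), then brightened a little.

The pink diamond is in the top of the first image and the bottom of the second — shapes on opposite sides of the horizontal midline have swapped in a mirror flip. Every pixel — background and shapes alike — is uniformly brightened.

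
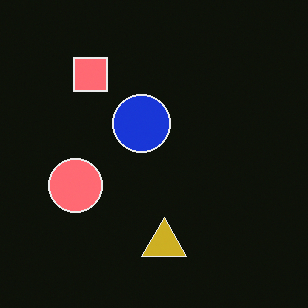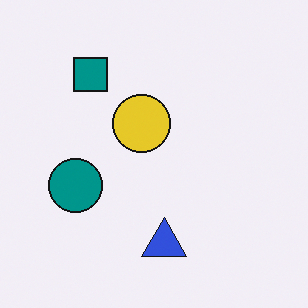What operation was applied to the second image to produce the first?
Color-inverted (negative).

The light background has become dark and every shape's color is its complement — a photographic negative.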